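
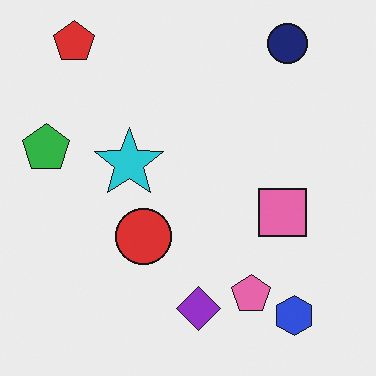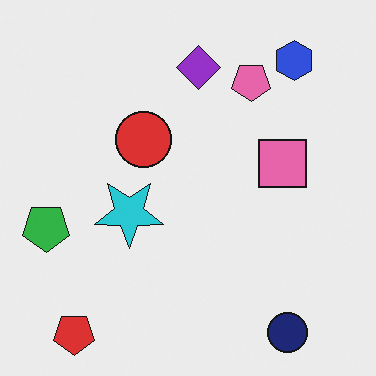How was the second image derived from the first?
It was flipped vertically (top ↔ bottom).

The red pentagon is in the top-left of the first image and the bottom-left of the second — shapes on opposite sides of the horizontal midline have swapped in a mirror flip.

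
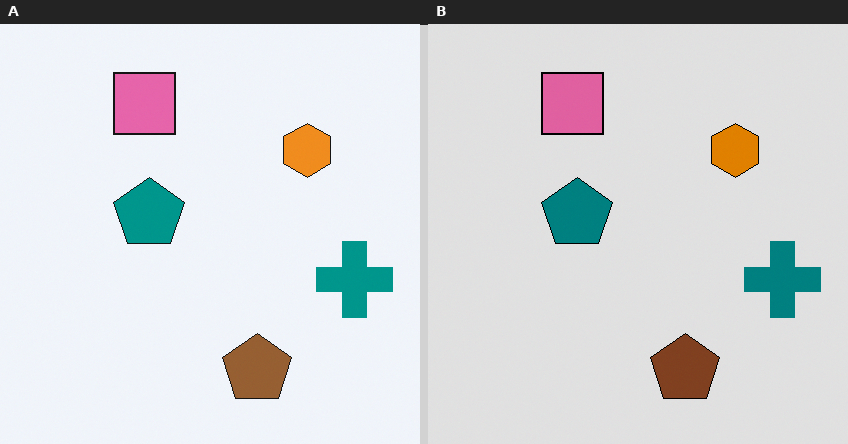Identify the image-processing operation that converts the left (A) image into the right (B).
The image was moderately posterized.

Each flat color has snapped to a coarser quantized level — most visibly, the near-white background has dropped to a flat grey.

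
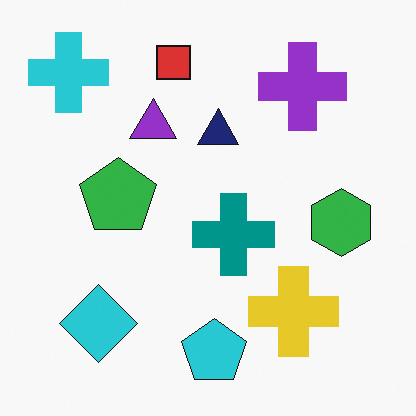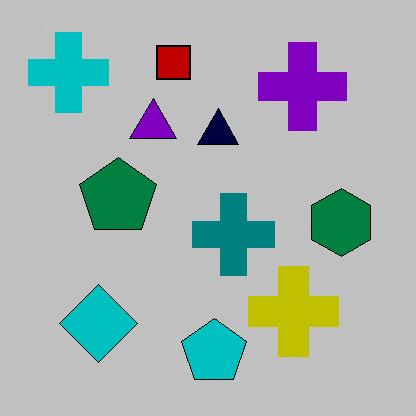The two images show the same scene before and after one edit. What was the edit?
The second image is the first aggressively posterized.

Each flat color has snapped to a coarser quantized level — most visibly, the near-white background has dropped to a flat grey.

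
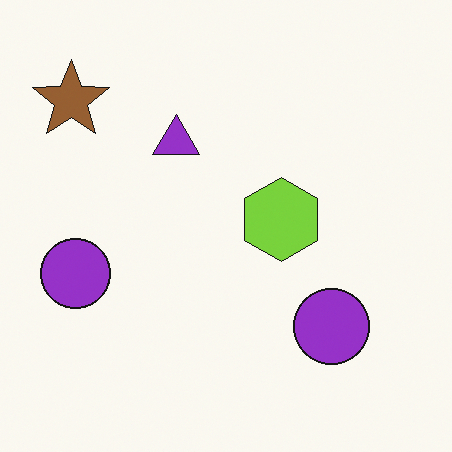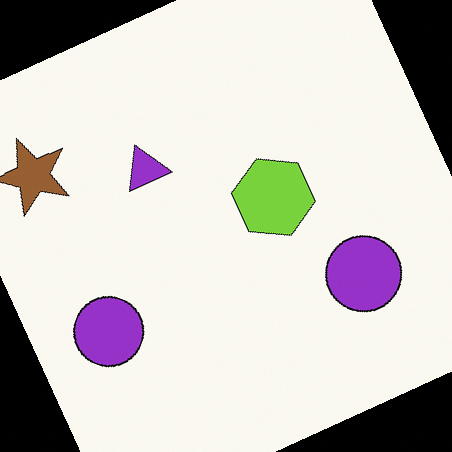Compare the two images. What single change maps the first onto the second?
This is the original image rotated counter-clockwise by a moderate amount.

Every shape is tilted by the same angle and the image corners show triangular fill wedges — a whole-image rotation by a non-right angle.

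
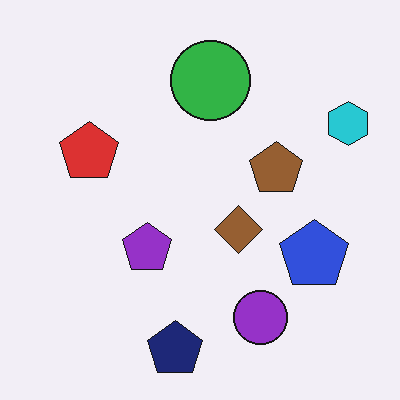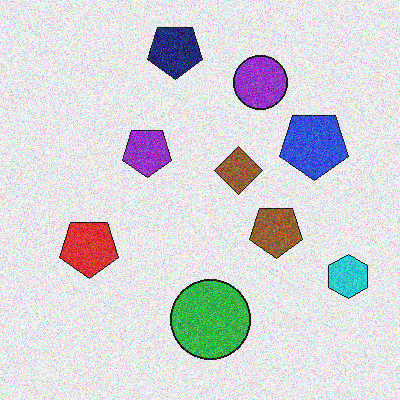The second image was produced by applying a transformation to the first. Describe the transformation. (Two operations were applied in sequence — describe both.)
It was degraded with moderate additive noise, then flipped vertically (top ↔ bottom).

Random speckle covers the whole image, including the flat background. The navy pentagon is in the bottom of the first image and the top of the second — shapes on opposite sides of the horizontal midline have swapped in a mirror flip.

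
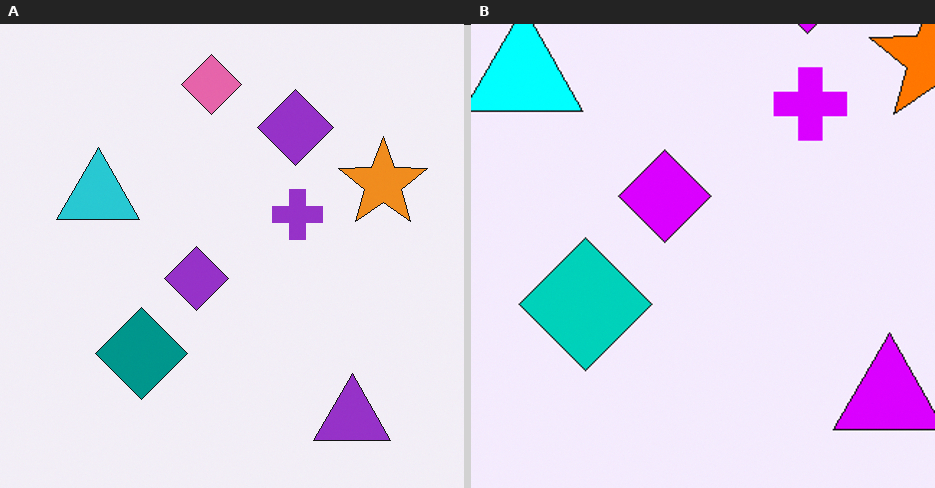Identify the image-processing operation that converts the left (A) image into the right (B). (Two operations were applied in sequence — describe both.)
Made much more vivid (saturation change), then cropped slightly and scaled back up.

All colors are more vivid — a global saturation change. The visible shapes are larger and the field of view is narrower; shapes near the original edges may be partly or wholly outside the frame — a crop-and-rescale.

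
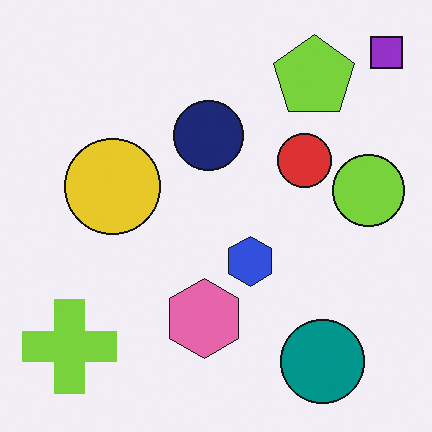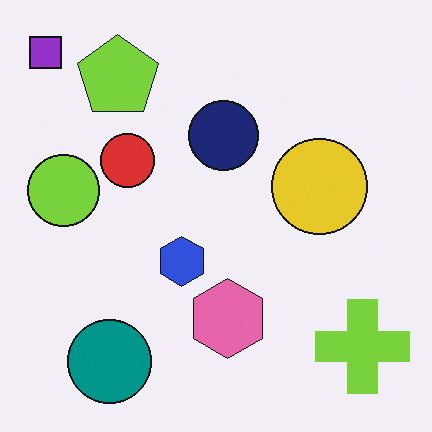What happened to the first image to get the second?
The transformation is: flipped horizontally (left ↔ right).

The purple square is in the top-right of the first image and the top-left of the second — shapes on opposite sides of the vertical midline have swapped in a mirror flip.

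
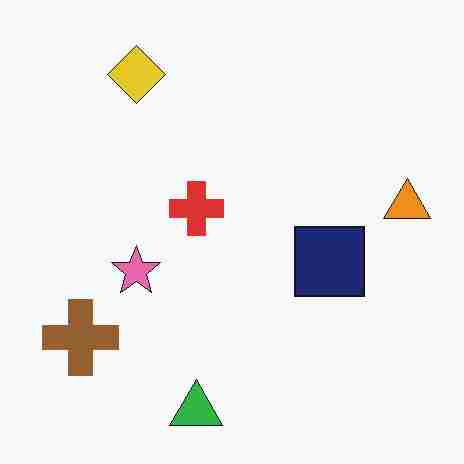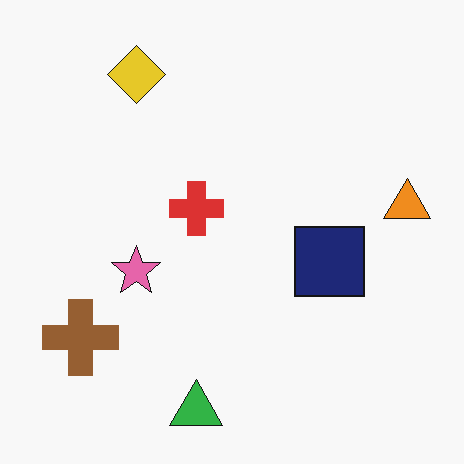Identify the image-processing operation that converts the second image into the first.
Heavily JPEG-compressed with obvious blocking artifacts.

Blocky 8×8 compression artifacts appear around shape edges and the flat background shows ringing — characteristic JPEG degradation.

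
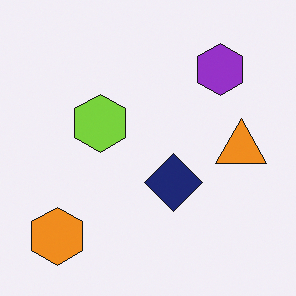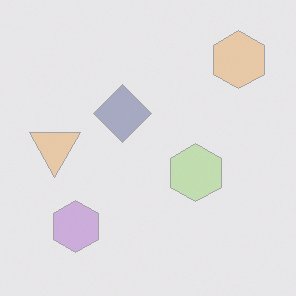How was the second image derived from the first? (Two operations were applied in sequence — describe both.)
Rotated 180°, then washed out (contrast reduced).

The orange hexagon sits in the bottom-left of the first image and the top-right of the second — consistent with a whole-image 180° rotation. Tones are pushed toward mid-grey across the whole image — a global contrast change.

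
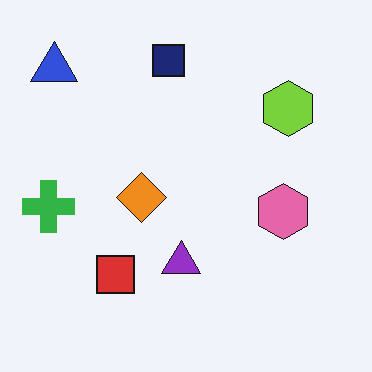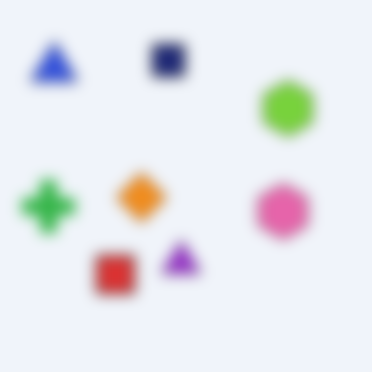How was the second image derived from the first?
The second image is the first heavily blurred.

Shape edges and outlines are uniformly softened across the whole image.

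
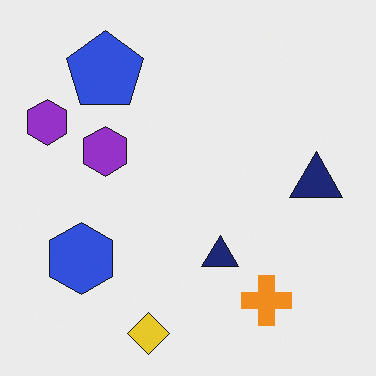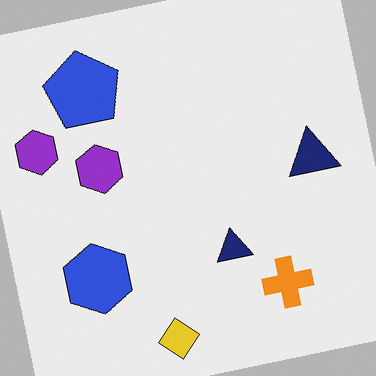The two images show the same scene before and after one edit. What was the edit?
It was rotated counter-clockwise by a few degrees.

Every shape is tilted by the same angle and the image corners show triangular fill wedges — a whole-image rotation by a non-right angle.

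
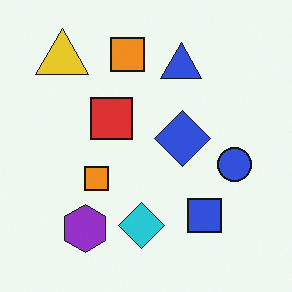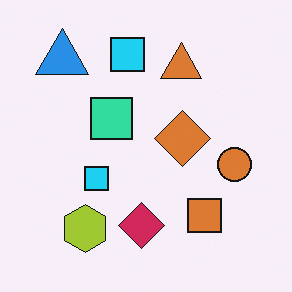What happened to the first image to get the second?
Hue-shifted by a large amount.

Every shape's color has rotated by the same amount around the hue wheel — a uniform hue shift.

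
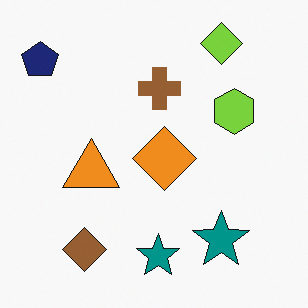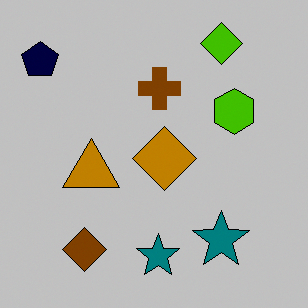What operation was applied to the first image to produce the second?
The second image is the first heavily posterized to just a handful of flat colors.

Each flat color has snapped to a coarser quantized level — most visibly, the near-white background has dropped to a flat grey.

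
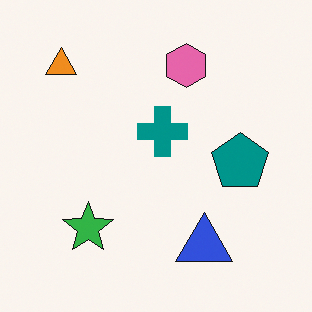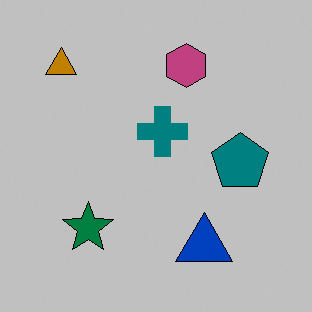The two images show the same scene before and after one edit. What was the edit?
Aggressively posterized.

Each flat color has snapped to a coarser quantized level — most visibly, the near-white background has dropped to a flat grey.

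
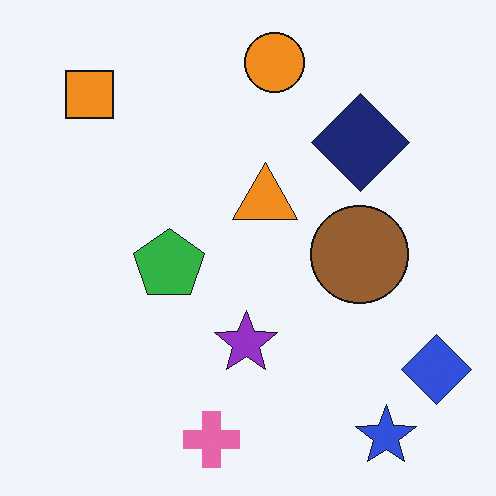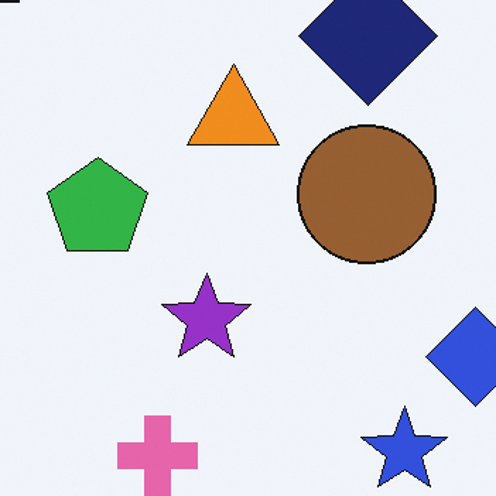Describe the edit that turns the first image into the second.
Cropped to a modestly smaller region and rescaled.

The visible shapes are larger and the field of view is narrower; shapes near the original edges may be partly or wholly outside the frame — a crop-and-rescale.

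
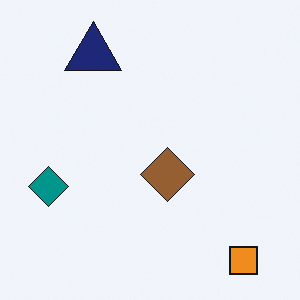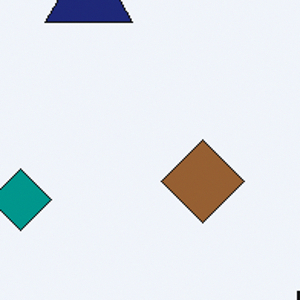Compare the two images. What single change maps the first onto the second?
The image was cropped slightly and scaled back up.

The visible shapes are larger and the field of view is narrower; shapes near the original edges may be partly or wholly outside the frame — a crop-and-rescale.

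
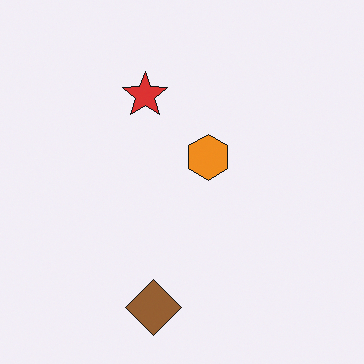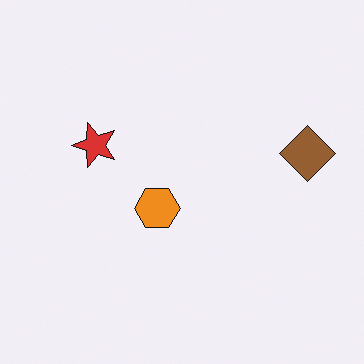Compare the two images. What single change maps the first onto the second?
The transformation is: transposed (reflected across the top-left ↔ bottom-right diagonal).

Shapes have swapped their row and column positions — what was in the top-right is now in the bottom-left — a diagonal reflection.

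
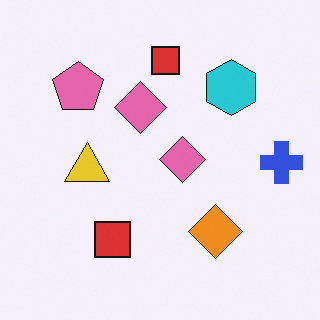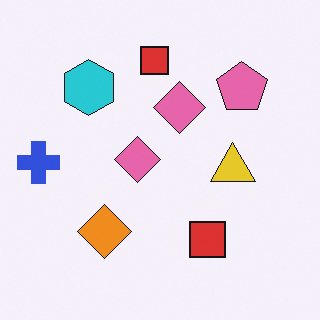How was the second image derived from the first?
It was flipped horizontally (left ↔ right).

The blue cross is in the right of the first image and the left of the second — shapes on opposite sides of the vertical midline have swapped in a mirror flip.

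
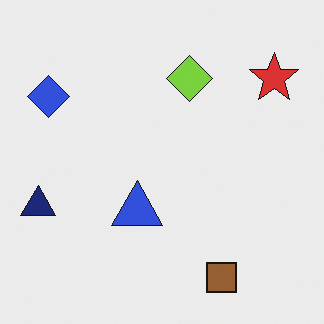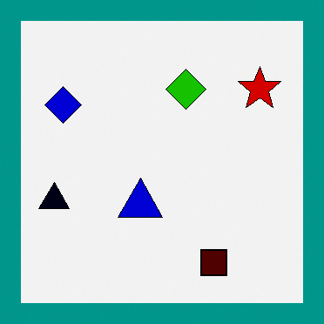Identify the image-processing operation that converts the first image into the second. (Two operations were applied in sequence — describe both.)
Boosted in contrast, then framed with a teal border.

Tones are pushed away from mid-grey across the whole image — a global contrast change. A solid teal frame runs around the edge of the second image, with the content slightly shrunk inside it.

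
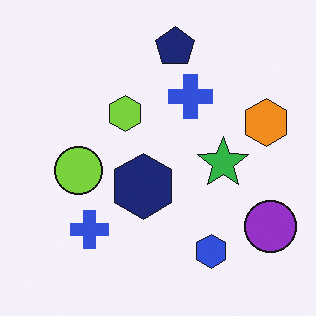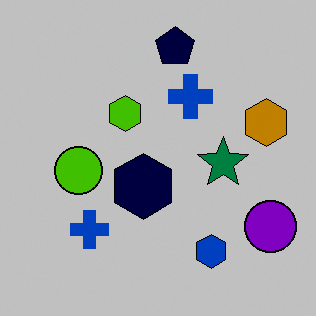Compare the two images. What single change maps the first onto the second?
It was aggressively posterized.

Each flat color has snapped to a coarser quantized level — most visibly, the near-white background has dropped to a flat grey.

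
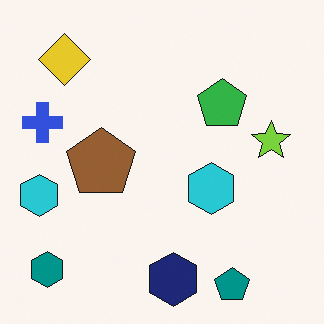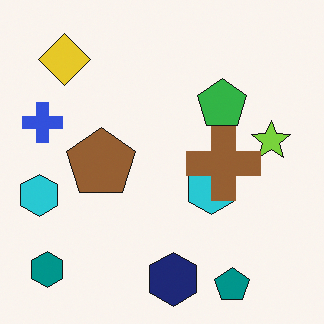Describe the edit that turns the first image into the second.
It was overlaid with an additional brown cross.

A brown cross appears in the second image that is absent from the first.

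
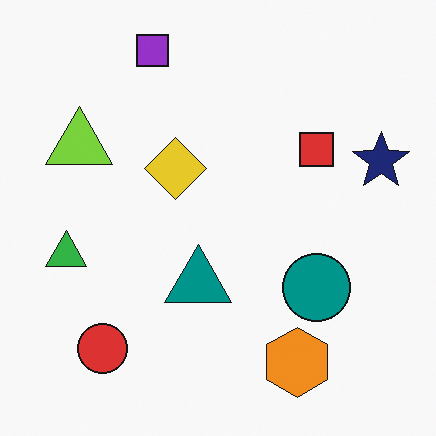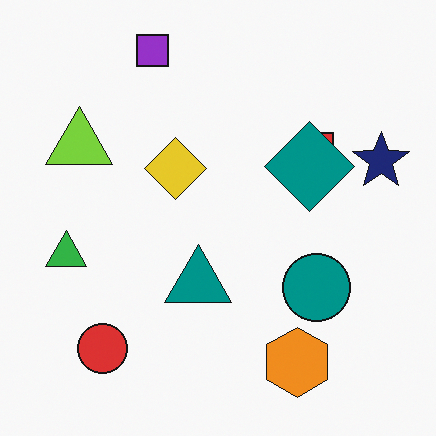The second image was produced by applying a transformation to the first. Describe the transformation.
The image was overlaid with an additional teal diamond.

A teal diamond appears in the second image that is absent from the first.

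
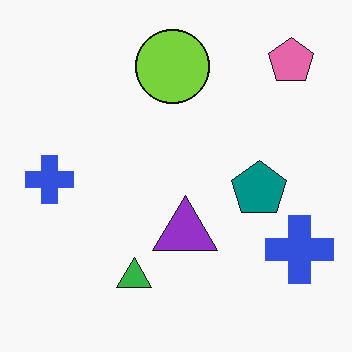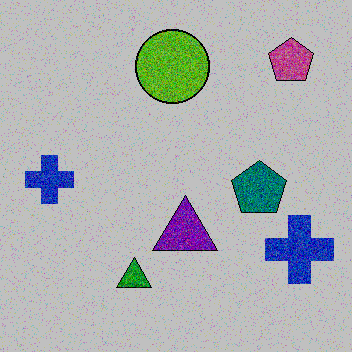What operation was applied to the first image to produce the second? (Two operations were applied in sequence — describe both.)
It was degraded with heavy additive noise, then aggressively posterized.

Random speckle covers the whole image, including the flat background. Each flat color has snapped to a coarser quantized level — most visibly, the near-white background has dropped to a flat grey.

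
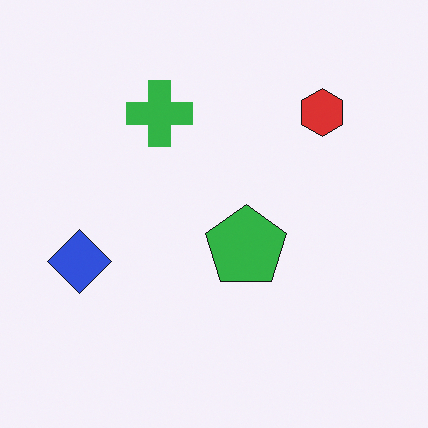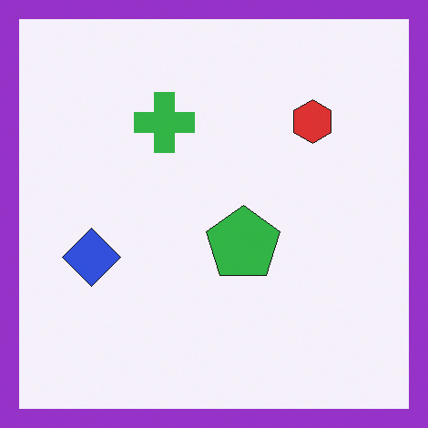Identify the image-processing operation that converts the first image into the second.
The transformation is: framed with a purple border.

A solid purple frame runs around the edge of the second image, with the content slightly shrunk inside it.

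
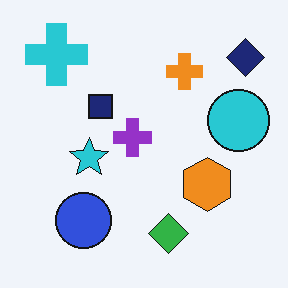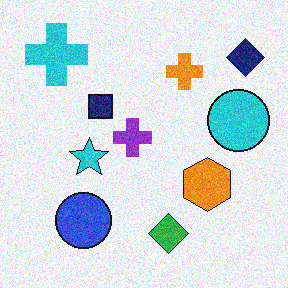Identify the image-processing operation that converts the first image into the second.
It was degraded with visible gaussian noise.

Random speckle covers the whole image, including the flat background.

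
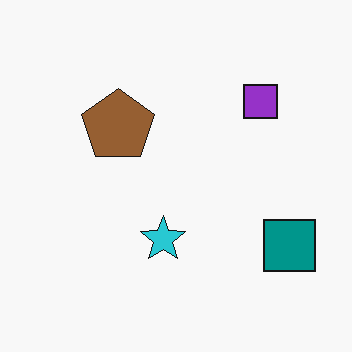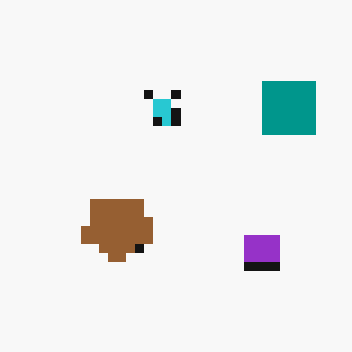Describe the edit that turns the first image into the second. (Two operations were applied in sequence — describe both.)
The transformation is: heavily pixelated into large blocks, then flipped vertically (top ↔ bottom).

Shapes are reduced to large square blocks; fine edges and outlines are lost — a downscale-then-upscale (mosaic) effect. The purple square is in the top-right of the first image and the bottom-right of the second — shapes on opposite sides of the horizontal midline have swapped in a mirror flip.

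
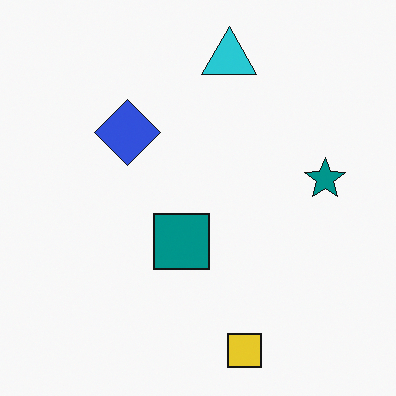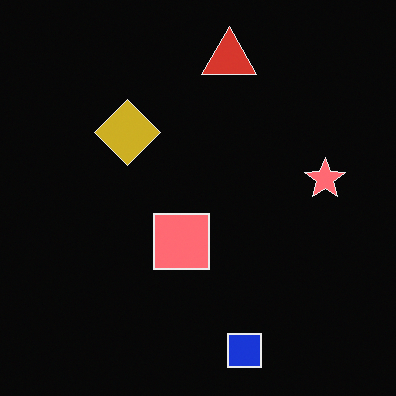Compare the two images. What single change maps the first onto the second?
The image was color-inverted (negative).

The light background has become dark and every shape's color is its complement — a photographic negative.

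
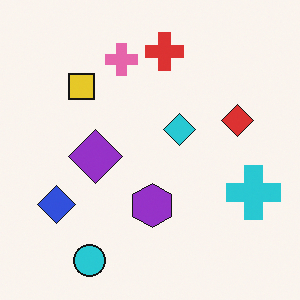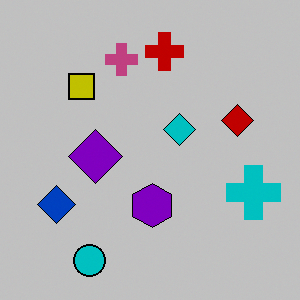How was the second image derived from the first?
It was heavily posterized to just a handful of flat colors.

Each flat color has snapped to a coarser quantized level — most visibly, the near-white background has dropped to a flat grey.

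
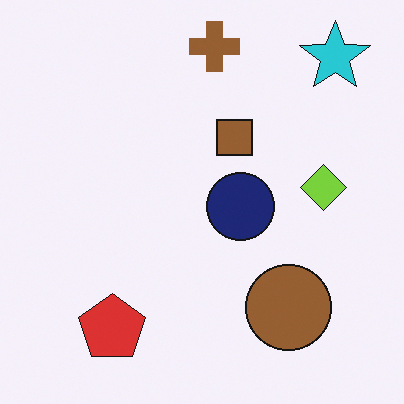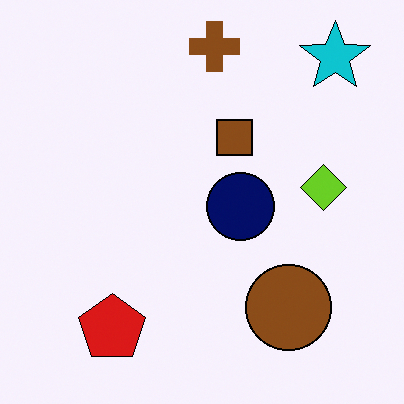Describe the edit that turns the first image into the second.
The image was given slightly increased contrast.

Tones are pushed away from mid-grey across the whole image — a global contrast change.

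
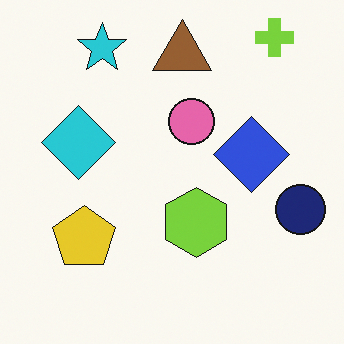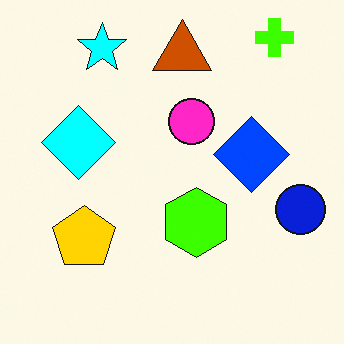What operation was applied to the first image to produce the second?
It was made much more vivid (saturation change).

All colors are more vivid — a global saturation change.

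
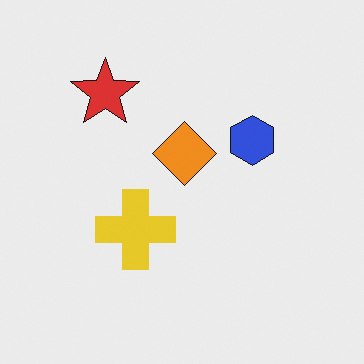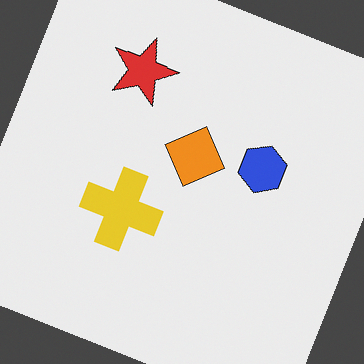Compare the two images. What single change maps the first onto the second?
This is the original image rotated clockwise by a clearly visible amount.

Every shape is tilted by the same angle and the image corners show triangular fill wedges — a whole-image rotation by a non-right angle.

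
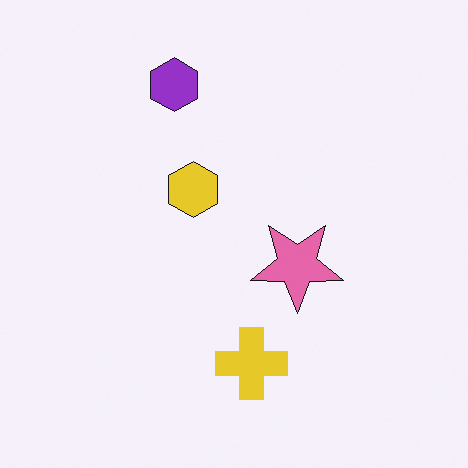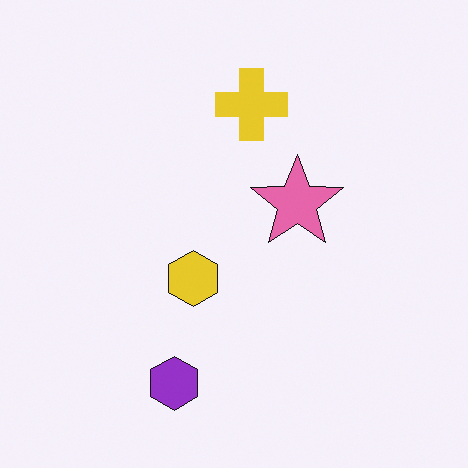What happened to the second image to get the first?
It was flipped vertically (top ↔ bottom).

The purple hexagon is in the bottom of the second image and the top of the first — shapes on opposite sides of the horizontal midline have swapped in a mirror flip.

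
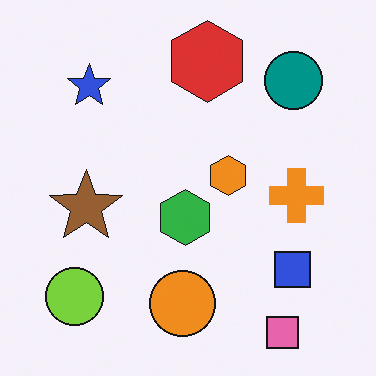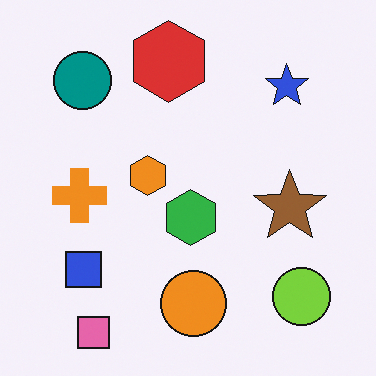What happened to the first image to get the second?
The transformation is: flipped horizontally (left ↔ right).

The lime circle is in the bottom-left of the first image and the bottom-right of the second — shapes on opposite sides of the vertical midline have swapped in a mirror flip.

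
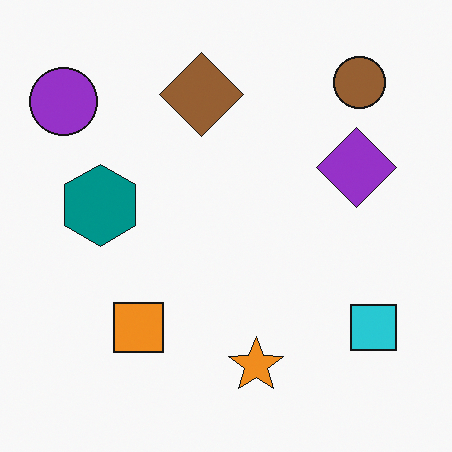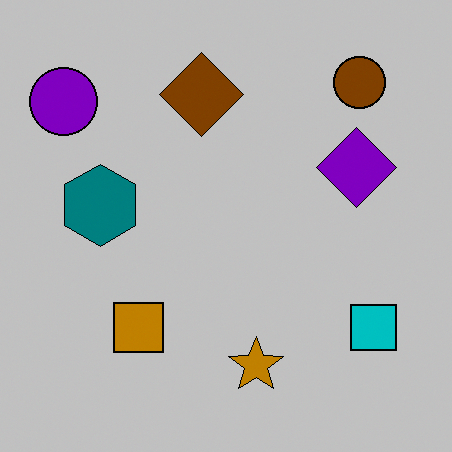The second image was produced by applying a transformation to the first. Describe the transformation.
The transformation is: aggressively posterized.

Each flat color has snapped to a coarser quantized level — most visibly, the near-white background has dropped to a flat grey.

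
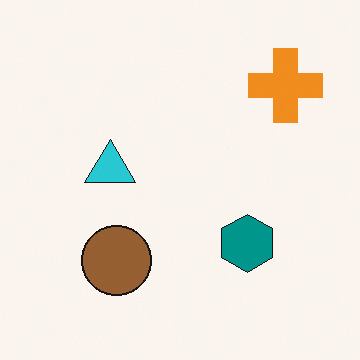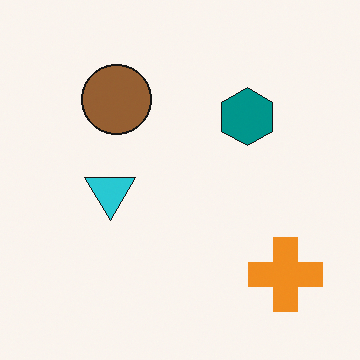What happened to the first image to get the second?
The image was flipped vertically (top ↔ bottom).

The orange cross is in the top-right of the first image and the bottom-right of the second — shapes on opposite sides of the horizontal midline have swapped in a mirror flip.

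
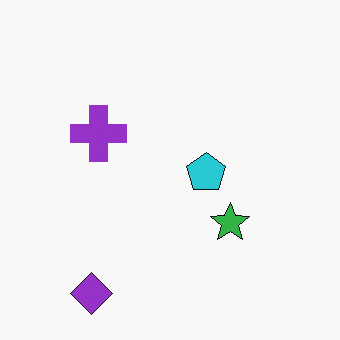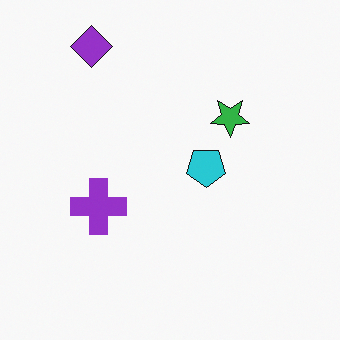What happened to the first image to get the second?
The second image is the first flipped vertically (top ↔ bottom).

The purple diamond is in the bottom-left of the first image and the top-left of the second — shapes on opposite sides of the horizontal midline have swapped in a mirror flip.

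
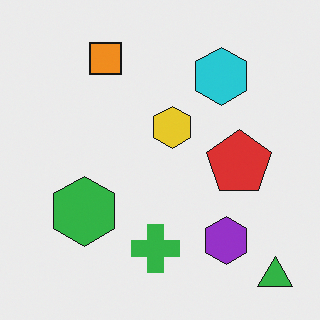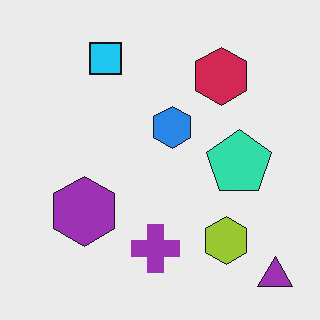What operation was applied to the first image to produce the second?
This is the original image hue-shifted by a large amount.

Every shape's color has rotated by the same amount around the hue wheel — a uniform hue shift.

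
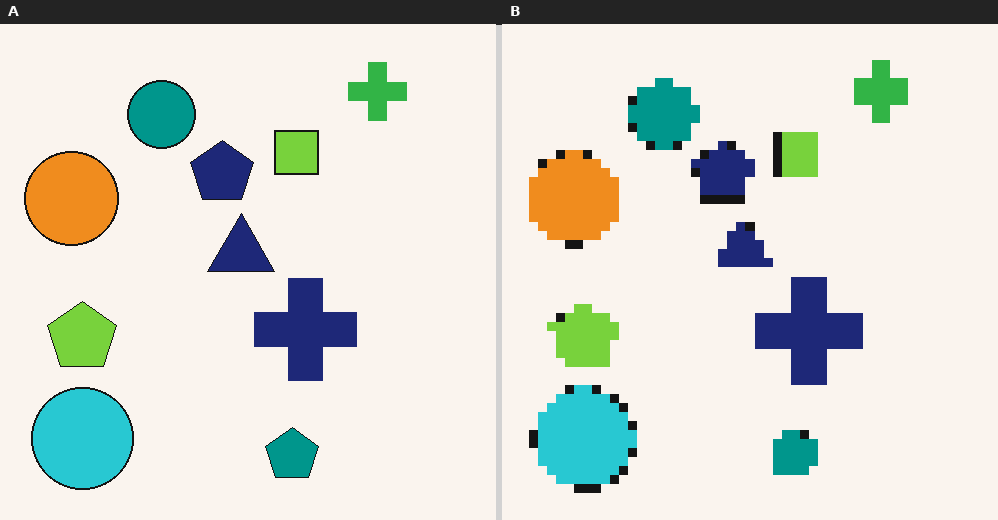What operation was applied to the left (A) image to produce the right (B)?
The right (B) image is the left (A) coarsely pixelated.

Shapes are reduced to large square blocks; fine edges and outlines are lost — a downscale-then-upscale (mosaic) effect.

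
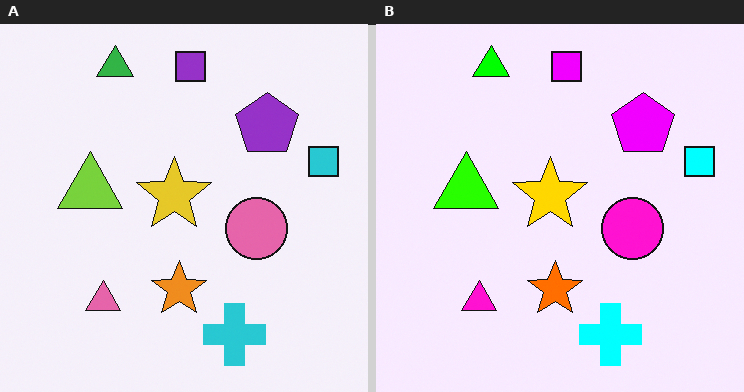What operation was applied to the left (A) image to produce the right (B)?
This is the original image made much more vivid (saturation change).

All colors are more vivid — a global saturation change.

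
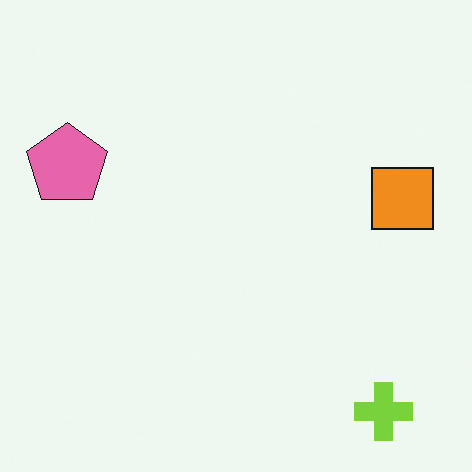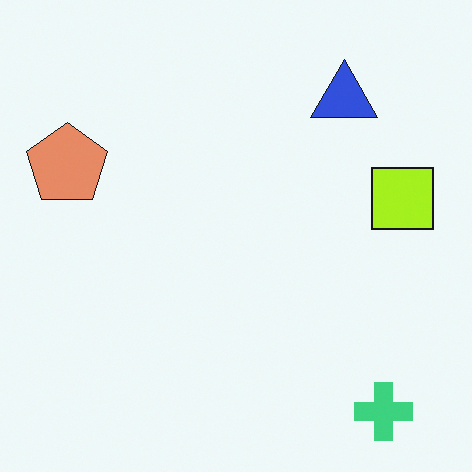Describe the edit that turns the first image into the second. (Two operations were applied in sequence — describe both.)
The second image is the first hue-shifted by a small amount, then overlaid with an additional blue triangle.

Every shape's color has rotated by the same amount around the hue wheel — a uniform hue shift. A blue triangle appears in the second image that is absent from the first.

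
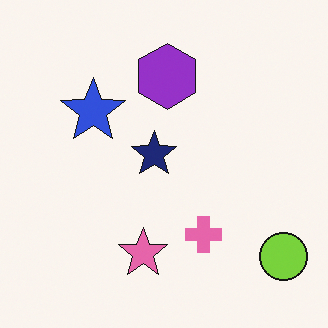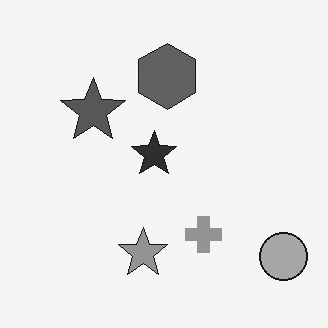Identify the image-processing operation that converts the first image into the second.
The transformation is: converted to grayscale.

All color is removed — every shape is now a shade of grey.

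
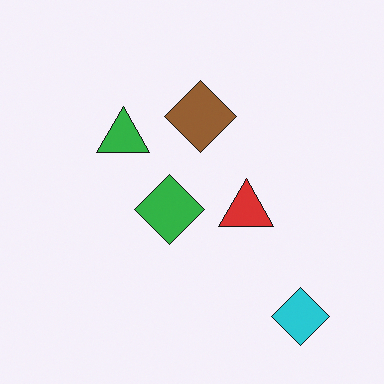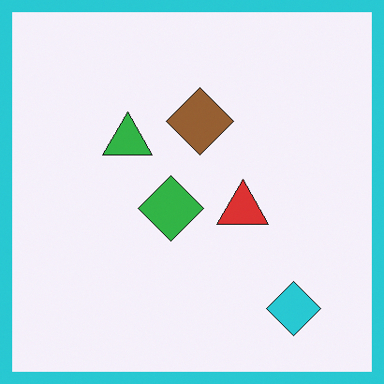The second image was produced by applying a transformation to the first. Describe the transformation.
Framed with a cyan border.

A solid cyan frame runs around the edge of the second image, with the content slightly shrunk inside it.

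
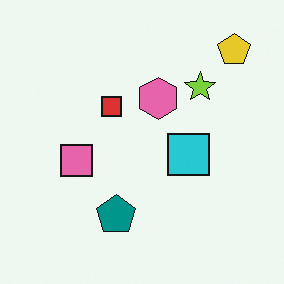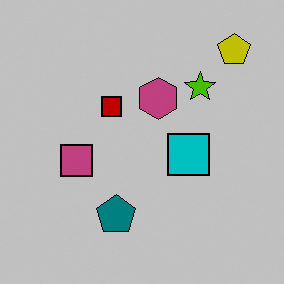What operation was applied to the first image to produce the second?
The second image is the first heavily posterized to just a handful of flat colors.

Each flat color has snapped to a coarser quantized level — most visibly, the near-white background has dropped to a flat grey.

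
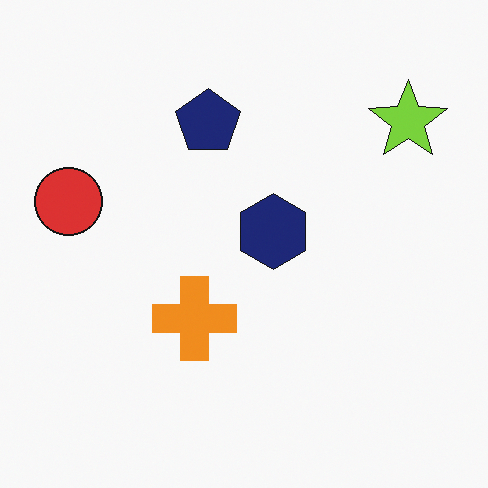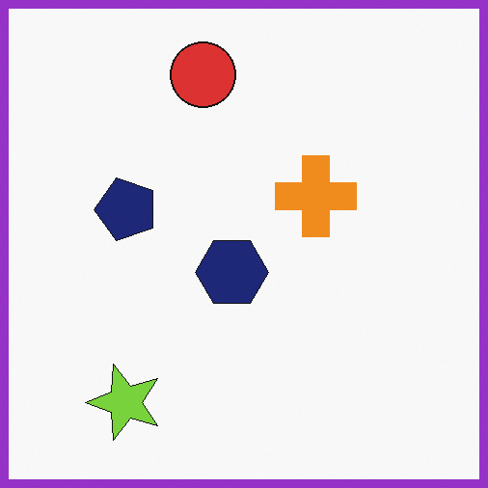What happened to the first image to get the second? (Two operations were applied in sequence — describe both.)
The second image is the first transposed (reflected across the top-left ↔ bottom-right diagonal), then framed with a purple border.

Shapes have swapped their row and column positions — what was in the top-right is now in the bottom-left — a diagonal reflection. A solid purple frame runs around the edge of the second image, with the content slightly shrunk inside it.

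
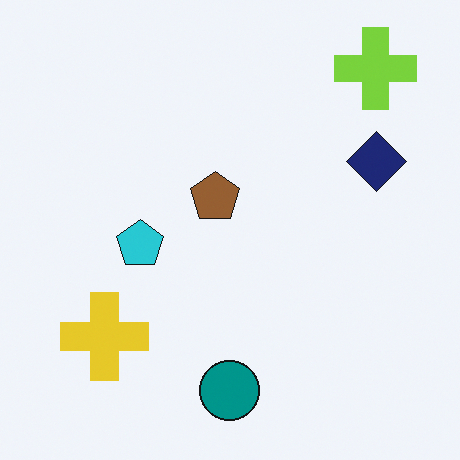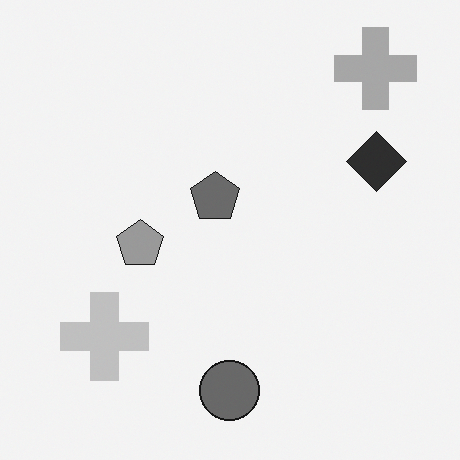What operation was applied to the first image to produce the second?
The second image is the first converted to grayscale.

All color is removed — every shape is now a shade of grey.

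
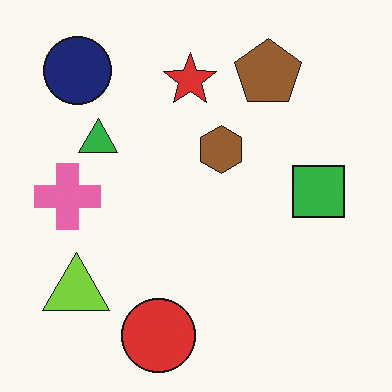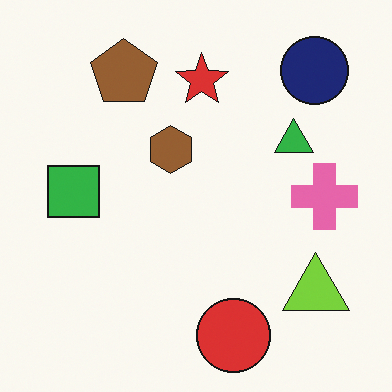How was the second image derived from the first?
Flipped horizontally (left ↔ right).

The pink cross is in the left of the first image and the right of the second — shapes on opposite sides of the vertical midline have swapped in a mirror flip.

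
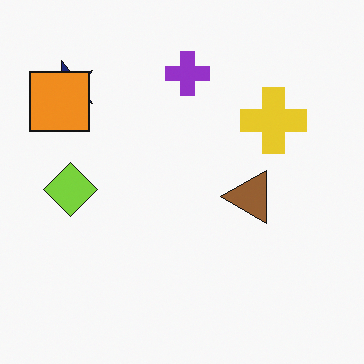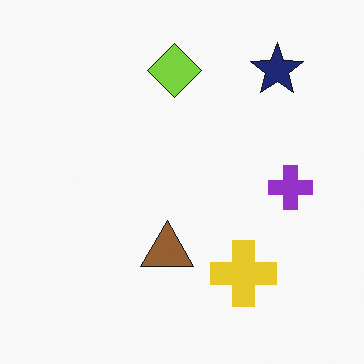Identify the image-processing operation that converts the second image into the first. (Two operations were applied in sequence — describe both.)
This is the original image rotated 90° counter-clockwise, then overlaid with an additional orange square.

The navy star sits in the top-right of the second image and the top-left of the first — consistent with a whole-image 90° counter-clockwise rotation. An orange square appears in the first image that is absent from the second.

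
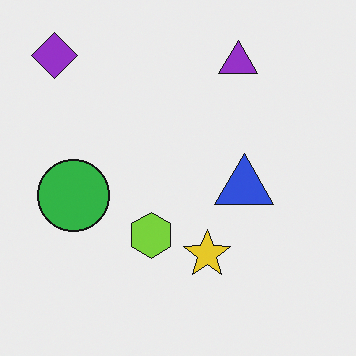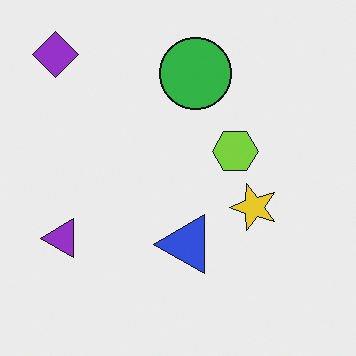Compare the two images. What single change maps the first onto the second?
The image was transposed (reflected across the top-left ↔ bottom-right diagonal).

Shapes have swapped their row and column positions — what was in the top-right is now in the bottom-left — a diagonal reflection.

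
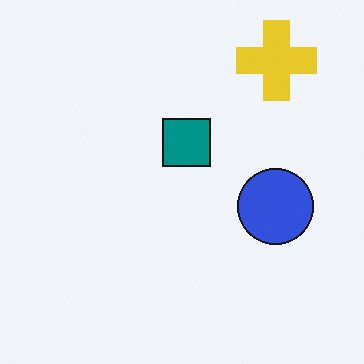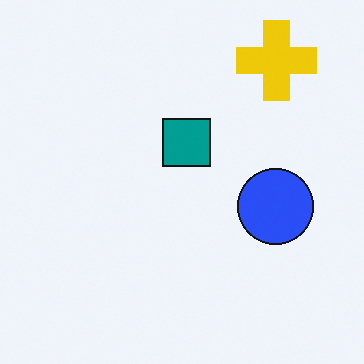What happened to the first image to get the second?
The image was slightly oversaturated.

All colors are more vivid — a global saturation change.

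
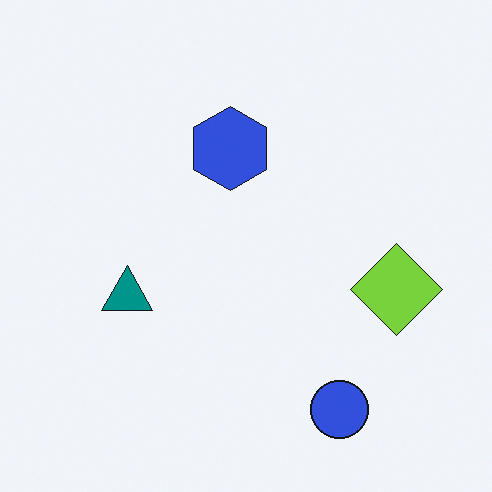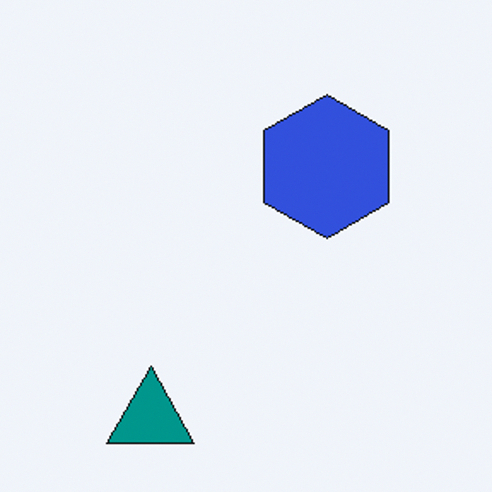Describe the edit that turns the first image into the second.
The second image is the first cropped to a noticeably smaller region and rescaled.

The visible shapes are larger and the field of view is narrower; shapes near the original edges may be partly or wholly outside the frame — a crop-and-rescale.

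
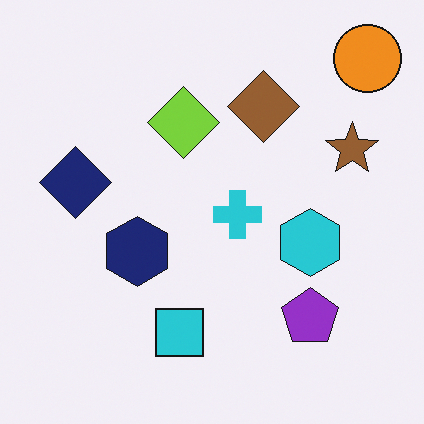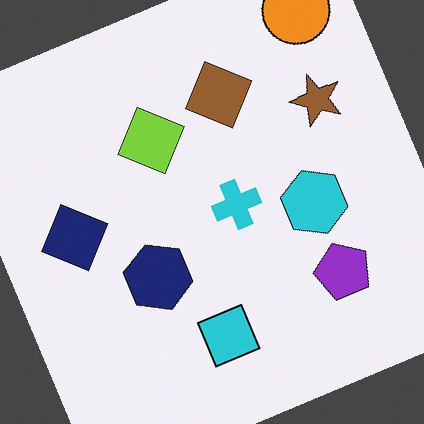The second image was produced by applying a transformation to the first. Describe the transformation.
Rotated counter-clockwise by a moderate amount.

Every shape is tilted by the same angle and the image corners show triangular fill wedges — a whole-image rotation by a non-right angle.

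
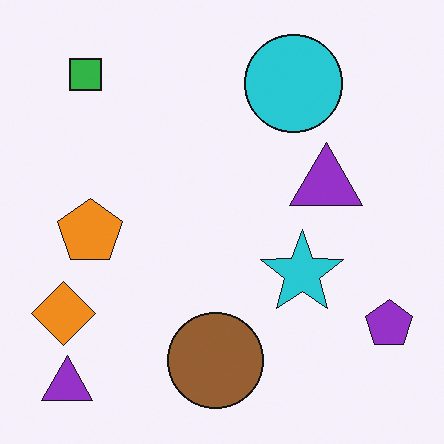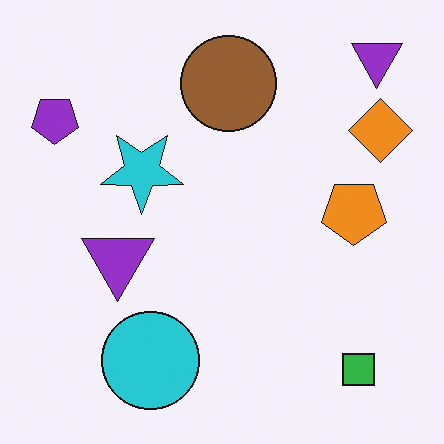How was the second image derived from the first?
The image was rotated 180°.

The green square sits in the top-left of the first image and the bottom-right of the second — consistent with a whole-image 180° rotation.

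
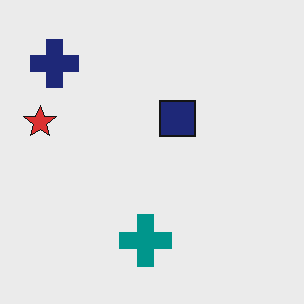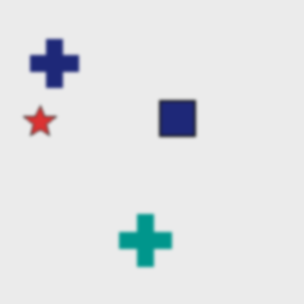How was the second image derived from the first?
Lightly blurred.

Shape edges and outlines are uniformly softened across the whole image.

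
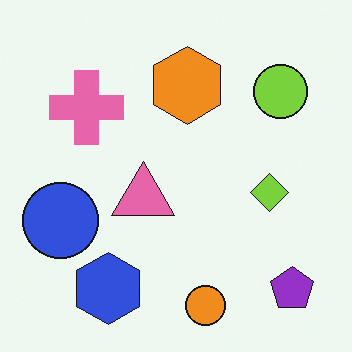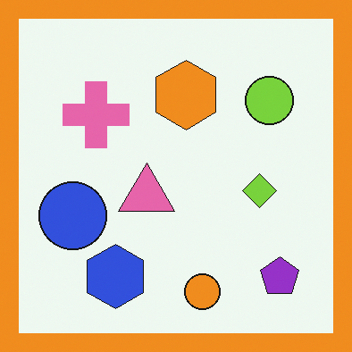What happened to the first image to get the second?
The image was framed with a orange border.

A solid orange frame runs around the edge of the second image, with the content slightly shrunk inside it.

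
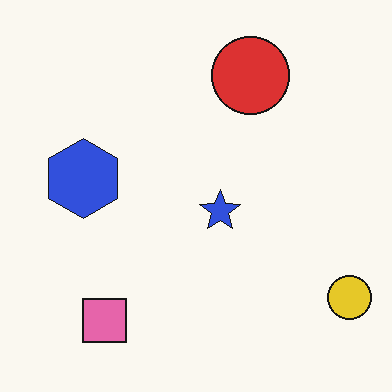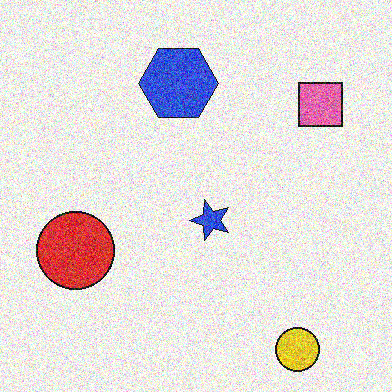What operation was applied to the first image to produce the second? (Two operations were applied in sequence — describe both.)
It was transposed (reflected across the top-left ↔ bottom-right diagonal), then degraded with strong gaussian noise.

Shapes have swapped their row and column positions — what was in the top-right is now in the bottom-left — a diagonal reflection. Random speckle covers the whole image, including the flat background.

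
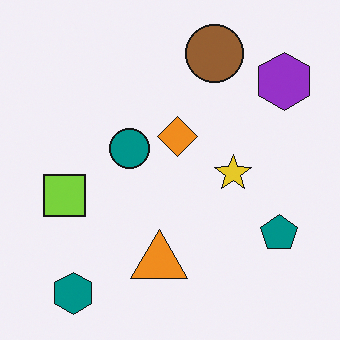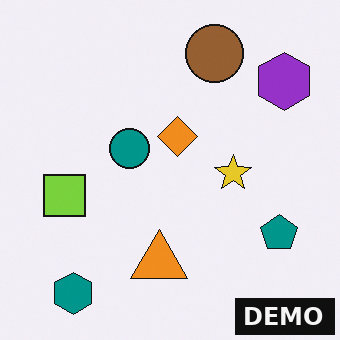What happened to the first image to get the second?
This is the original image watermarked with the text "DEMO" in the lower-right corner.

A dark label reading "DEMO" appears in the lower-right corner.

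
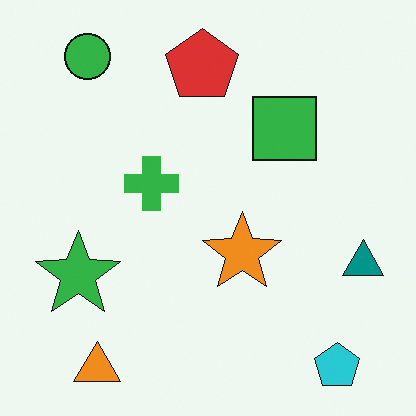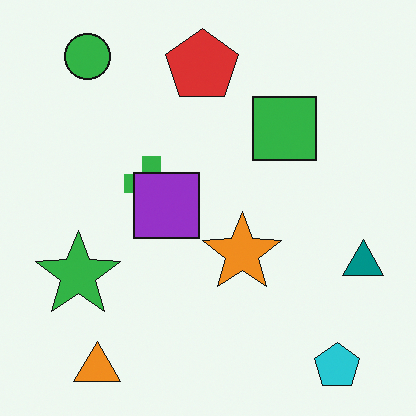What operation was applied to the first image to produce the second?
The image was overlaid with an additional purple square.

A purple square appears in the second image that is absent from the first.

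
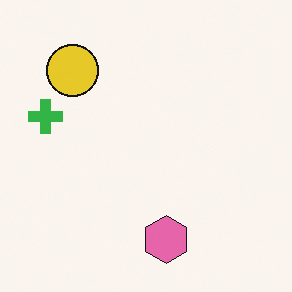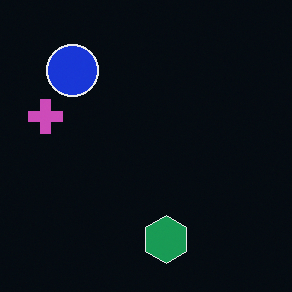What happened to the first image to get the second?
The second image is the first color-inverted (negative).

The light background has become dark and every shape's color is its complement — a photographic negative.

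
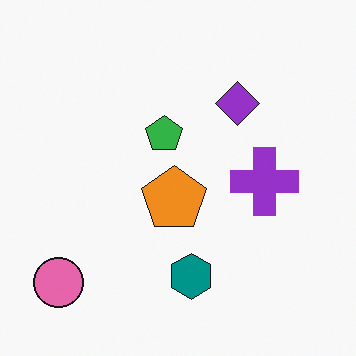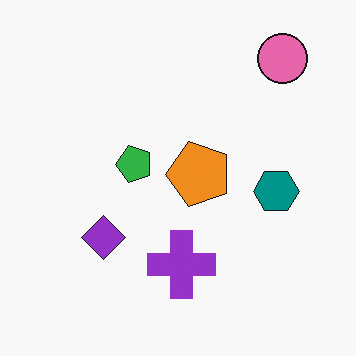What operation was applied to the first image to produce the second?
This is the original image transposed (reflected across the top-left ↔ bottom-right diagonal).

Shapes have swapped their row and column positions — what was in the top-right is now in the bottom-left — a diagonal reflection.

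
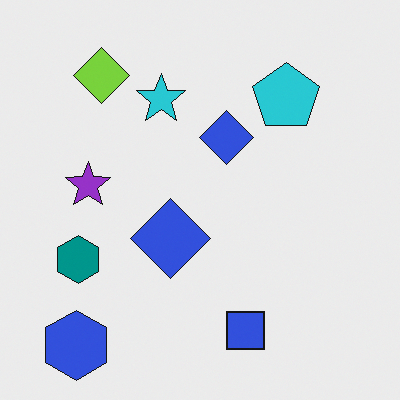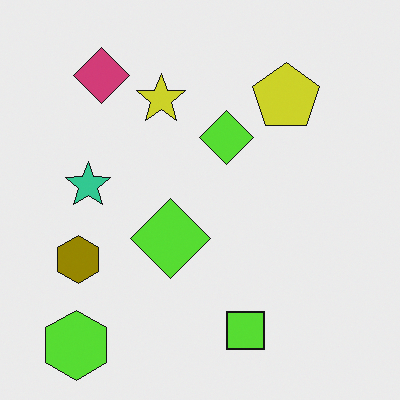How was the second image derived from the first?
The image was hue-shifted by a large amount.

Every shape's color has rotated by the same amount around the hue wheel — a uniform hue shift.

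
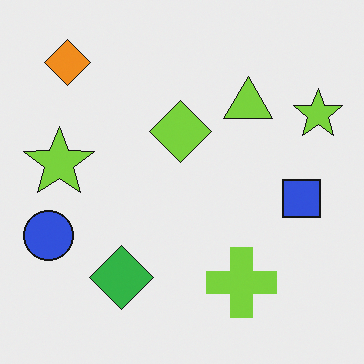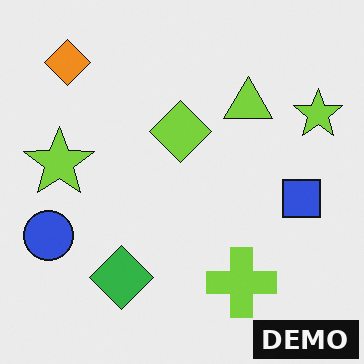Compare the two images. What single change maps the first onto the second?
It was watermarked with the text "DEMO" in the lower-right corner.

A dark label reading "DEMO" appears in the lower-right corner.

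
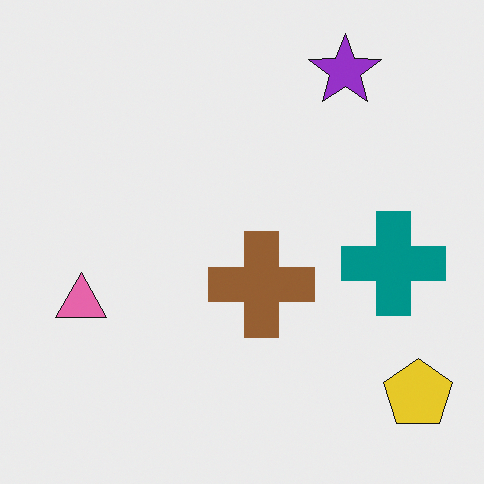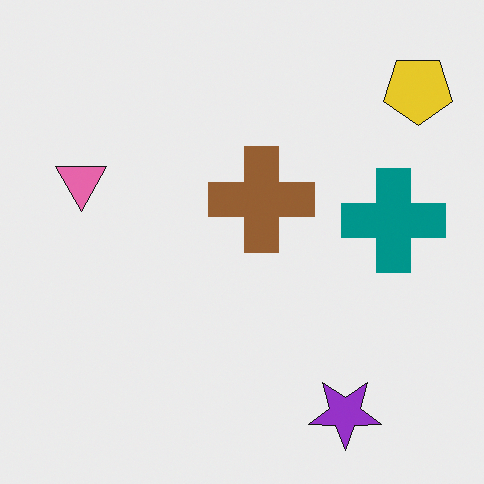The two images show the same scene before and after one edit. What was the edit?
The transformation is: flipped vertically (top ↔ bottom).

The purple star is in the top-right of the first image and the bottom-right of the second — shapes on opposite sides of the horizontal midline have swapped in a mirror flip.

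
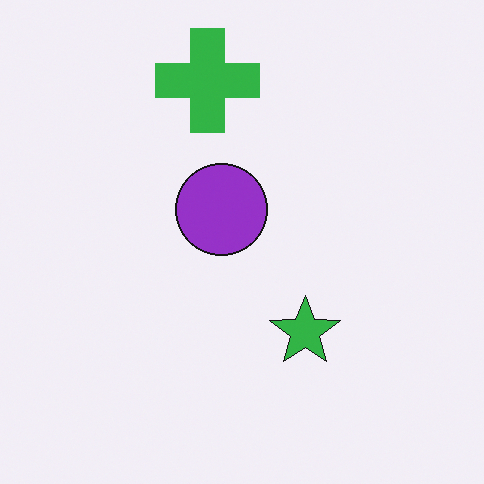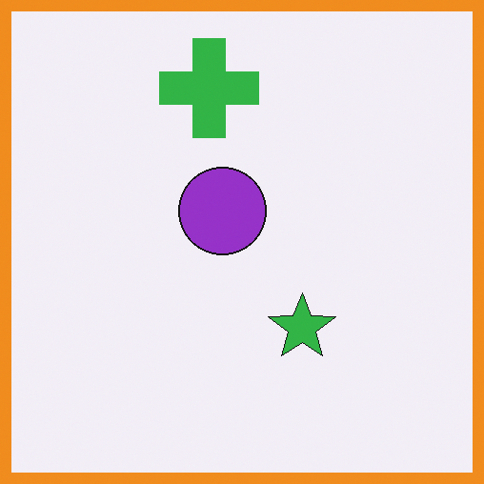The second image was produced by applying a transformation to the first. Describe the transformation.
This is the original image framed with a orange border.

A solid orange frame runs around the edge of the second image, with the content slightly shrunk inside it.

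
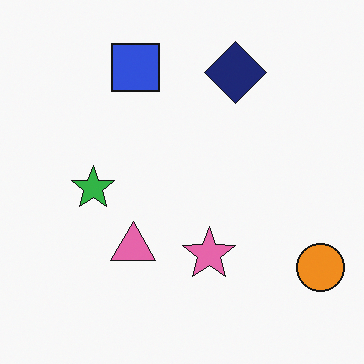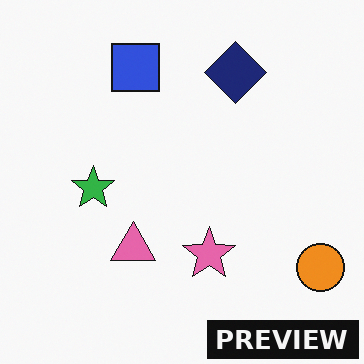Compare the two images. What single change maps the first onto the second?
The second image is the first watermarked with the text "PREVIEW" in the lower-right corner.

A dark label reading "PREVIEW" appears in the lower-right corner.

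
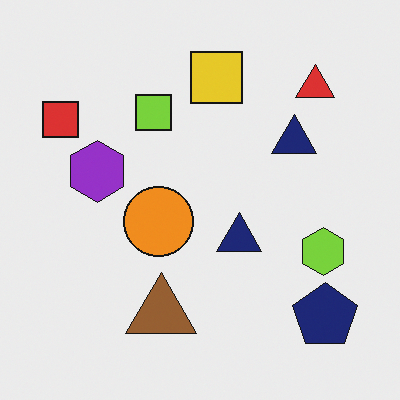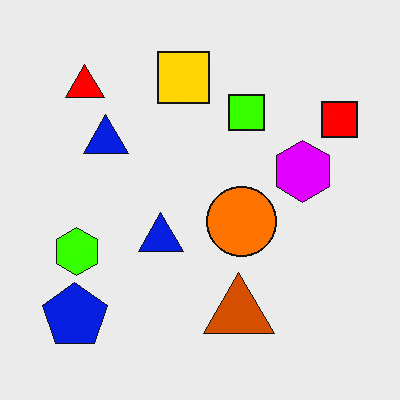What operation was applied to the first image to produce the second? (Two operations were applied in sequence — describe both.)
The transformation is: flipped horizontally (left ↔ right), then heavily oversaturated.

The red square is in the top-left of the first image and the top-right of the second — shapes on opposite sides of the vertical midline have swapped in a mirror flip. All colors are more vivid — a global saturation change.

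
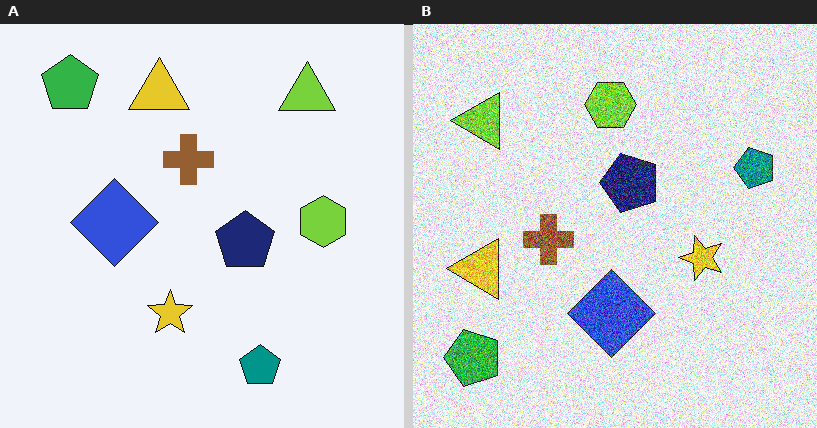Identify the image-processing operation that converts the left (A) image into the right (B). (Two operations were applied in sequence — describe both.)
It was rotated 90° counter-clockwise, then degraded with a thick layer of grain.

The green pentagon sits in the top-left of the left (A) image and the bottom-left of the right (B) — consistent with a whole-image 90° counter-clockwise rotation. Random speckle covers the whole image, including the flat background.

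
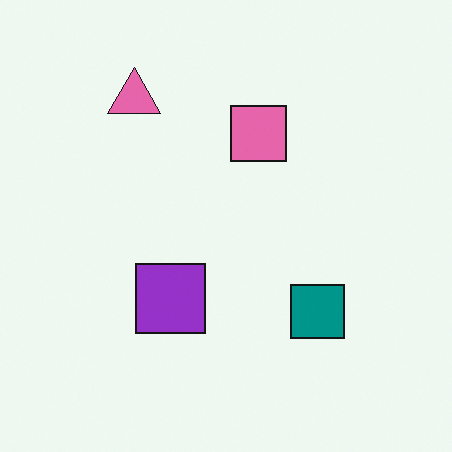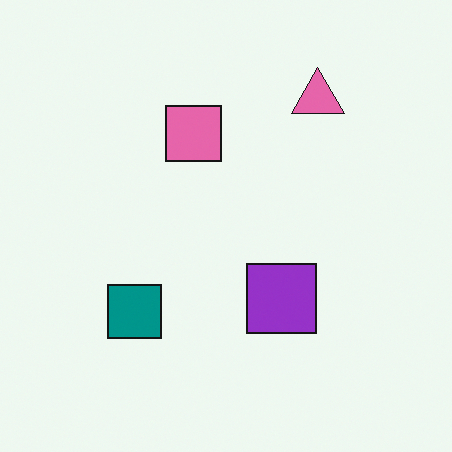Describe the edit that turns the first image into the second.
The transformation is: flipped horizontally (left ↔ right).

The pink triangle is in the top-left of the first image and the top-right of the second — shapes on opposite sides of the vertical midline have swapped in a mirror flip.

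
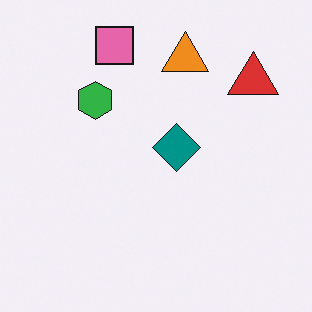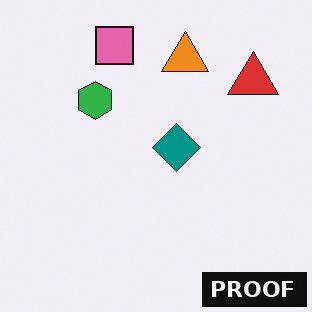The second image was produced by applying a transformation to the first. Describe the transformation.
Watermarked with the text "PROOF" in the lower-right corner.

A dark label reading "PROOF" appears in the lower-right corner.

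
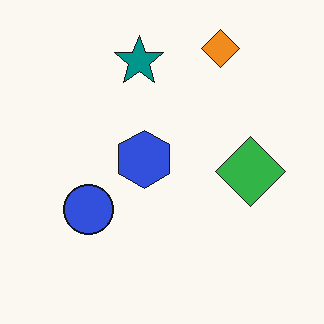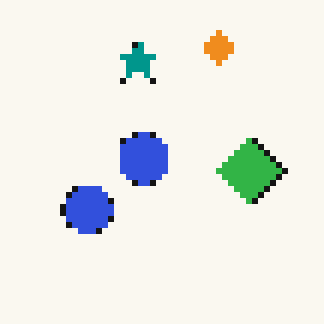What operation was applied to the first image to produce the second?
It was moderately pixelated.

Shapes are reduced to large square blocks; fine edges and outlines are lost — a downscale-then-upscale (mosaic) effect.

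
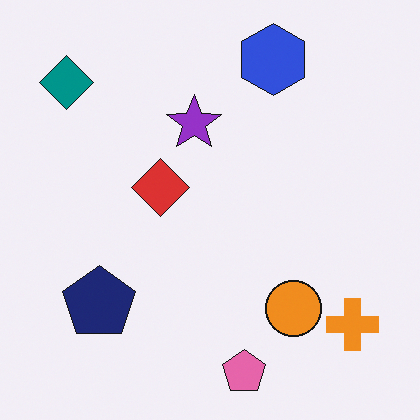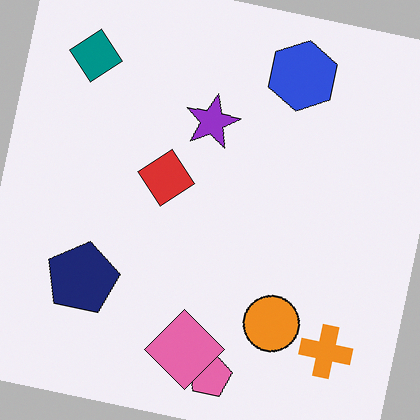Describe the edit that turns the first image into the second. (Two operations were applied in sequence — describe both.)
The second image is the first rotated clockwise by a small amount, then overlaid with an additional pink diamond.

Every shape is tilted by the same angle and the image corners show triangular fill wedges — a whole-image rotation by a non-right angle. A pink diamond appears in the second image that is absent from the first.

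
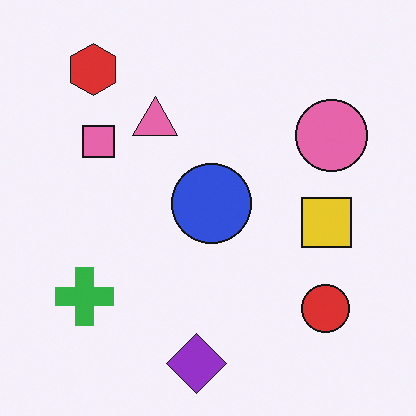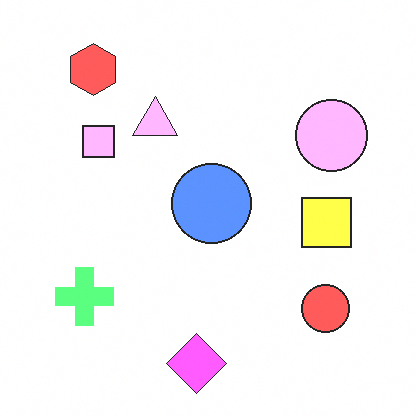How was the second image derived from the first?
The transformation is: brightened a lot.

Every pixel — background and shapes alike — is uniformly brightened.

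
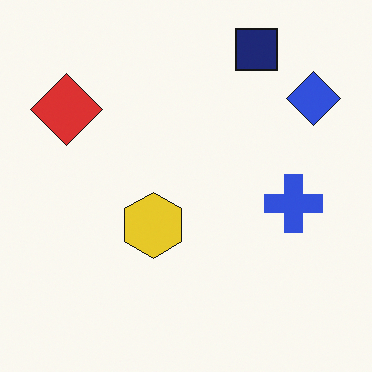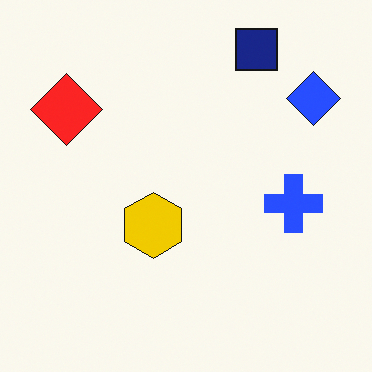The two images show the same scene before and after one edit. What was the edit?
The image was slightly oversaturated.

All colors are more vivid — a global saturation change.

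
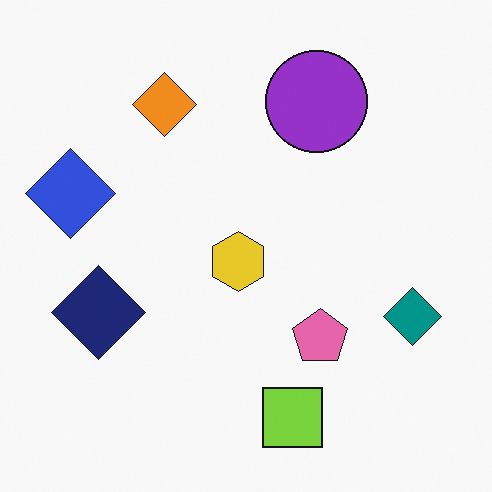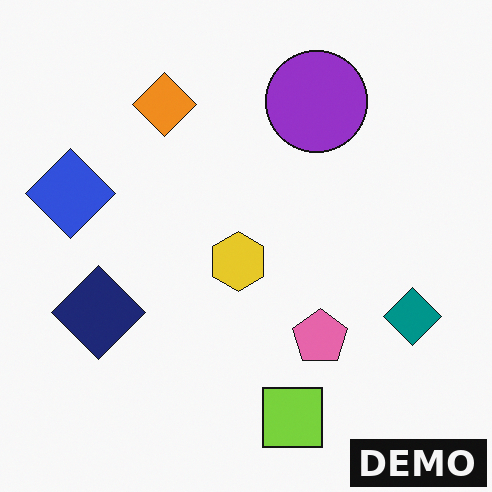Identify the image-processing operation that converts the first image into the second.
The transformation is: watermarked with the text "DEMO" in the lower-right corner.

A dark label reading "DEMO" appears in the lower-right corner.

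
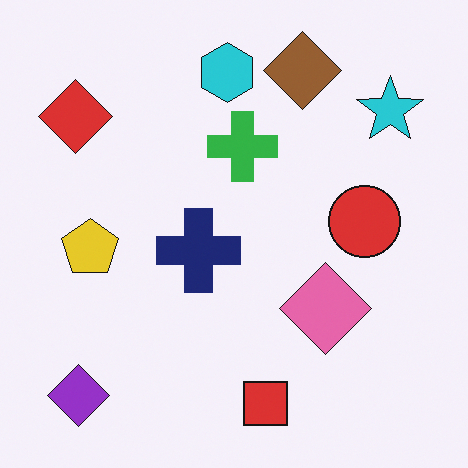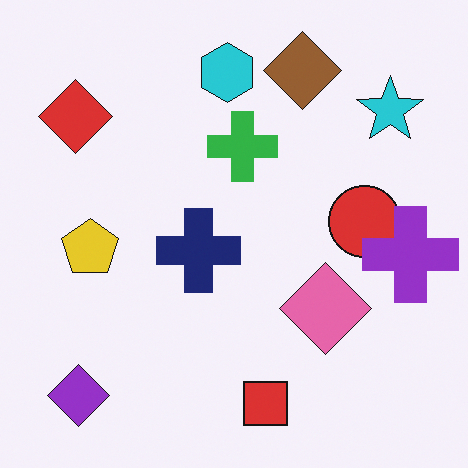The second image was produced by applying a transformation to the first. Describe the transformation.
The image was overlaid with an additional purple cross.

A purple cross appears in the second image that is absent from the first.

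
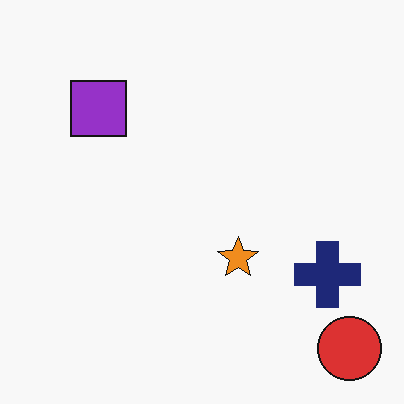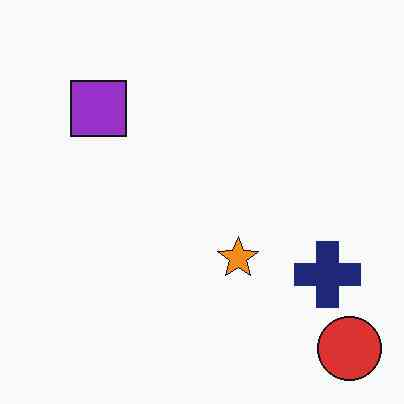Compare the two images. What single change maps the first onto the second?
This is the original image JPEG-compressed with visible artifacts.

Blocky 8×8 compression artifacts appear around shape edges and the flat background shows ringing — characteristic JPEG degradation.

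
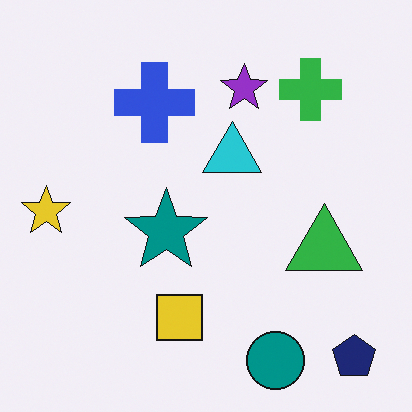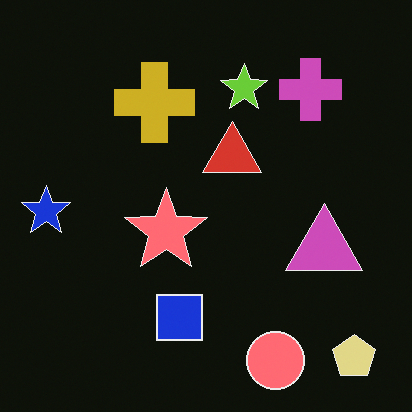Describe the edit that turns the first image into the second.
It was color-inverted (negative).

The light background has become dark and every shape's color is its complement — a photographic negative.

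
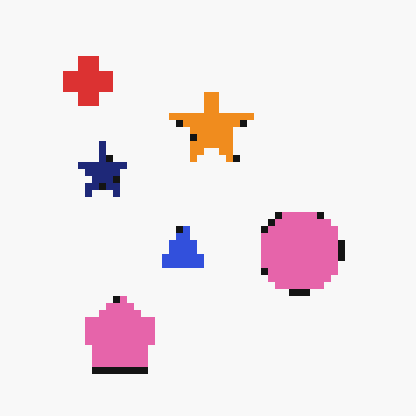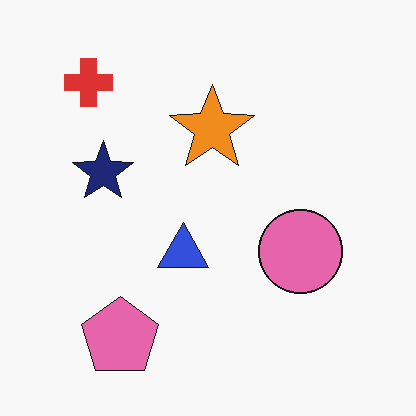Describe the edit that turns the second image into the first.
It was moderately pixelated.

Shapes are reduced to large square blocks; fine edges and outlines are lost — a downscale-then-upscale (mosaic) effect.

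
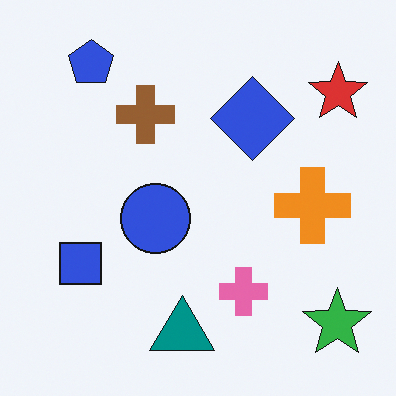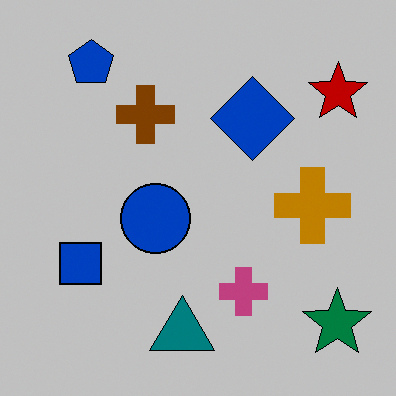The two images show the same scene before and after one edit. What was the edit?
The second image is the first aggressively posterized.

Each flat color has snapped to a coarser quantized level — most visibly, the near-white background has dropped to a flat grey.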